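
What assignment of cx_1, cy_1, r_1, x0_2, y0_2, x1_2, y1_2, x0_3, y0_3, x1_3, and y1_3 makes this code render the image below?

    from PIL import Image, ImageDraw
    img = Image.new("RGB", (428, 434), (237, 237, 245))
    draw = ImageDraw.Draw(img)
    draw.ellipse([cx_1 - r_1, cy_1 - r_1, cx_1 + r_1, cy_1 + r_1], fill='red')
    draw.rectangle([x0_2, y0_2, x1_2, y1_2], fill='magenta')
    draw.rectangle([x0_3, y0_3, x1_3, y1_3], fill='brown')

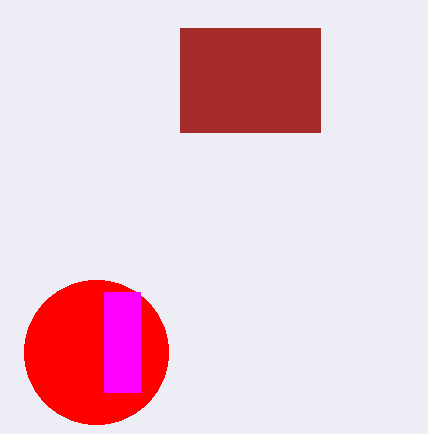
cx_1 = 96, cy_1 = 352, r_1 = 72, x0_2 = 104, y0_2 = 292, x1_2 = 140, y1_2 = 392, x0_3 = 180, y0_3 = 28, x1_3 = 320, y1_3 = 132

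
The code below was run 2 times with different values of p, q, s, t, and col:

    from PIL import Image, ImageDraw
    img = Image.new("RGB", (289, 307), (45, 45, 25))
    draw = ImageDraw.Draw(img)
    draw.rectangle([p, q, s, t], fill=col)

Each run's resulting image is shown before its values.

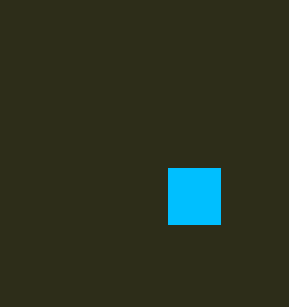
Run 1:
p = 168; q = 168; s = 220; t = 224; col = 'deepskyblue'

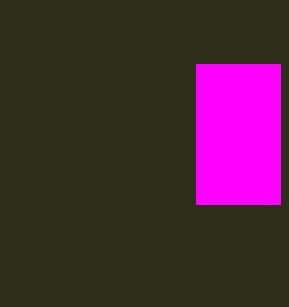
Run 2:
p = 196
q = 64
s = 280
t = 204
col = 'magenta'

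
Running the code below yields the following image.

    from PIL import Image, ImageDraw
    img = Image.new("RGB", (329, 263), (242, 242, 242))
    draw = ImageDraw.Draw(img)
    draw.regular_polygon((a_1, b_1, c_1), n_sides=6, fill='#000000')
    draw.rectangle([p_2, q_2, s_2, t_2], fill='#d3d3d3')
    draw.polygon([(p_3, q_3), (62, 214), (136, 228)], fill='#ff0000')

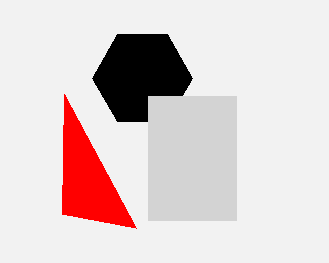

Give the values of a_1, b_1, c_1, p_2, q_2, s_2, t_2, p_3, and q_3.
a_1 = 142; b_1 = 78; c_1 = 50; p_2 = 148; q_2 = 96; s_2 = 236; t_2 = 220; p_3 = 64; q_3 = 94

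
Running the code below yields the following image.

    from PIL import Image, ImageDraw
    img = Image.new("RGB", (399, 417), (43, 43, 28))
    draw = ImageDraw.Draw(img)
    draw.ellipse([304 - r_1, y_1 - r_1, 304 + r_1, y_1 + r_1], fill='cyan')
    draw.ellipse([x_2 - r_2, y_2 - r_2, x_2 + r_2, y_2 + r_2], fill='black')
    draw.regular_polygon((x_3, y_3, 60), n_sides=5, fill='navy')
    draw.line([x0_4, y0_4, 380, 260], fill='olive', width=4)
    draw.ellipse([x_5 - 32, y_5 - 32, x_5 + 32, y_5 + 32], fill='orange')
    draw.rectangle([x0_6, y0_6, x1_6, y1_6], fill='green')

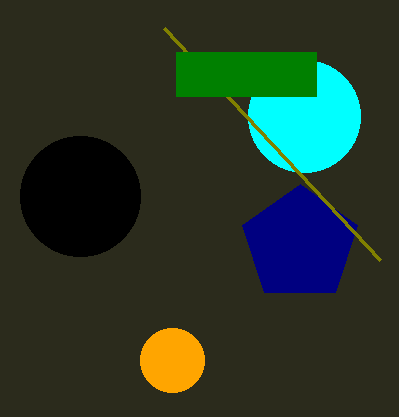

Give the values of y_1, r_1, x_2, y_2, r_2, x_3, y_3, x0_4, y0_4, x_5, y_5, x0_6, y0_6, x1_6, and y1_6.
y_1 = 116; r_1 = 56; x_2 = 80; y_2 = 196; r_2 = 60; x_3 = 300; y_3 = 244; x0_4 = 164; y0_4 = 28; x_5 = 172; y_5 = 360; x0_6 = 176; y0_6 = 52; x1_6 = 316; y1_6 = 96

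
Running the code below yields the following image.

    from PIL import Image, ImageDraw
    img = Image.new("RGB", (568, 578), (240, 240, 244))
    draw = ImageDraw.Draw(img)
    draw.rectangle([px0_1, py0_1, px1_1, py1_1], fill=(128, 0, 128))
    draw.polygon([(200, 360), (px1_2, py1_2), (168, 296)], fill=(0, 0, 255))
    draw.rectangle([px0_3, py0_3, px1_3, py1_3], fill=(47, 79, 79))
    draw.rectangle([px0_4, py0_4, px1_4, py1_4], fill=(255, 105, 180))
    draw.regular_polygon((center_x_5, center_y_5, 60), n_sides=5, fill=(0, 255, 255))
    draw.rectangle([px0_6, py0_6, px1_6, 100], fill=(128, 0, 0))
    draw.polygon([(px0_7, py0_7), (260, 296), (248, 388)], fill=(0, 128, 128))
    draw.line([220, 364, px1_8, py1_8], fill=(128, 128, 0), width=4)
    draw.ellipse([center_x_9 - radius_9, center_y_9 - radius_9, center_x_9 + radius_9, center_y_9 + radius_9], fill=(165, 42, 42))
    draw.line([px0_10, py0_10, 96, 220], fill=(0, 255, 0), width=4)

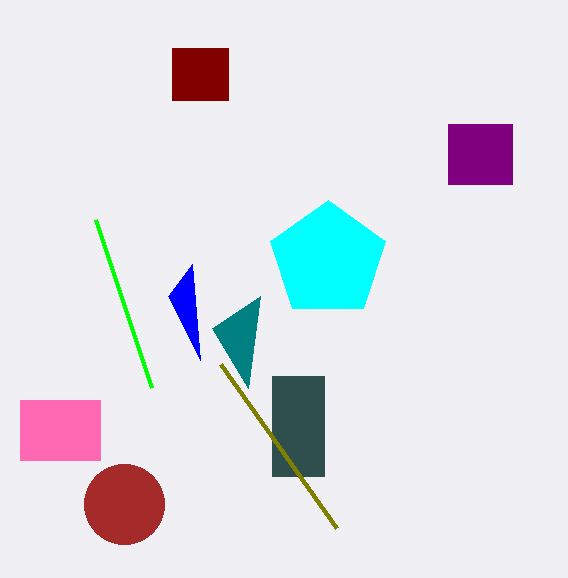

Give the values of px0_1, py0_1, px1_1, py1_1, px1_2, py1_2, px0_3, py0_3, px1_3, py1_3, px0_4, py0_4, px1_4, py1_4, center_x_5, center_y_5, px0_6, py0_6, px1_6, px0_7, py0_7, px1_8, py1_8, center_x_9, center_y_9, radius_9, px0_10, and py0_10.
px0_1 = 448
py0_1 = 124
px1_1 = 512
py1_1 = 184
px1_2 = 192
py1_2 = 264
px0_3 = 272
py0_3 = 376
px1_3 = 324
py1_3 = 476
px0_4 = 20
py0_4 = 400
px1_4 = 100
py1_4 = 460
center_x_5 = 328
center_y_5 = 260
px0_6 = 172
py0_6 = 48
px1_6 = 228
px0_7 = 212
py0_7 = 328
px1_8 = 336
py1_8 = 528
center_x_9 = 124
center_y_9 = 504
radius_9 = 40
px0_10 = 152
py0_10 = 388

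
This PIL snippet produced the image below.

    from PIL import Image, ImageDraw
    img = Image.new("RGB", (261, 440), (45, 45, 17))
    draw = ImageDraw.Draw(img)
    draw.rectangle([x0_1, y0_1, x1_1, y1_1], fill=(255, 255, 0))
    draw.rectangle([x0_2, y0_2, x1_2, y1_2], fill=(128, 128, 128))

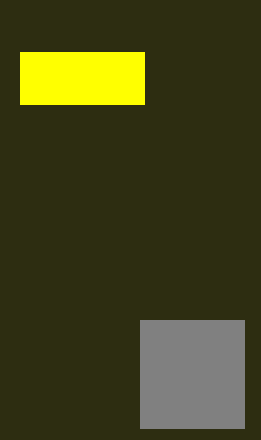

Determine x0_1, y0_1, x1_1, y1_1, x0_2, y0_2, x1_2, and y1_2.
x0_1 = 20
y0_1 = 52
x1_1 = 144
y1_1 = 104
x0_2 = 140
y0_2 = 320
x1_2 = 244
y1_2 = 428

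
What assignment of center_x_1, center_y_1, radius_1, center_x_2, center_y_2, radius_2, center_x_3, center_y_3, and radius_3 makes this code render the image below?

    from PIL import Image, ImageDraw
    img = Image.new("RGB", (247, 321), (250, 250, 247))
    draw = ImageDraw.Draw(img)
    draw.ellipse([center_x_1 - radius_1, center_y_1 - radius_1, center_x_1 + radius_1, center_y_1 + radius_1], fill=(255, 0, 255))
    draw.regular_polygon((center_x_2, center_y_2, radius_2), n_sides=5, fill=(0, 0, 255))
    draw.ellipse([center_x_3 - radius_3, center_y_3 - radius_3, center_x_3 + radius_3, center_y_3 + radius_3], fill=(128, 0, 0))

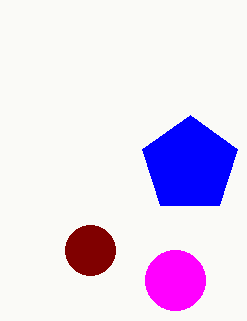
center_x_1 = 175; center_y_1 = 280; radius_1 = 30; center_x_2 = 190; center_y_2 = 165; radius_2 = 50; center_x_3 = 90; center_y_3 = 250; radius_3 = 25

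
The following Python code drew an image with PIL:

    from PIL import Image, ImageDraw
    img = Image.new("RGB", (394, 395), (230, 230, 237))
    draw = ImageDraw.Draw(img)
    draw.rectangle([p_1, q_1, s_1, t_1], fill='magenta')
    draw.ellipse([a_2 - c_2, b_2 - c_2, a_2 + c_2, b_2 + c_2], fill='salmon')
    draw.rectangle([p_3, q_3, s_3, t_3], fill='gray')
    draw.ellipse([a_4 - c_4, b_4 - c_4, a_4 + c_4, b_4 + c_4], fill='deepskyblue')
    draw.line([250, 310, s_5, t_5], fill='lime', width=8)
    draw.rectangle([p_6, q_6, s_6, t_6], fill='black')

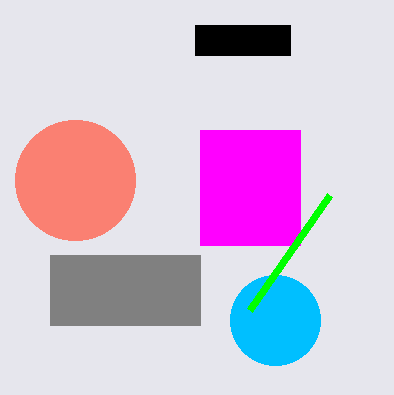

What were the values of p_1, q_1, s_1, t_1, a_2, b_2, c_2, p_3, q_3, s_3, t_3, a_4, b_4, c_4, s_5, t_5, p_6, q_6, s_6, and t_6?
p_1 = 200, q_1 = 130, s_1 = 300, t_1 = 245, a_2 = 75, b_2 = 180, c_2 = 60, p_3 = 50, q_3 = 255, s_3 = 200, t_3 = 325, a_4 = 275, b_4 = 320, c_4 = 45, s_5 = 330, t_5 = 195, p_6 = 195, q_6 = 25, s_6 = 290, t_6 = 55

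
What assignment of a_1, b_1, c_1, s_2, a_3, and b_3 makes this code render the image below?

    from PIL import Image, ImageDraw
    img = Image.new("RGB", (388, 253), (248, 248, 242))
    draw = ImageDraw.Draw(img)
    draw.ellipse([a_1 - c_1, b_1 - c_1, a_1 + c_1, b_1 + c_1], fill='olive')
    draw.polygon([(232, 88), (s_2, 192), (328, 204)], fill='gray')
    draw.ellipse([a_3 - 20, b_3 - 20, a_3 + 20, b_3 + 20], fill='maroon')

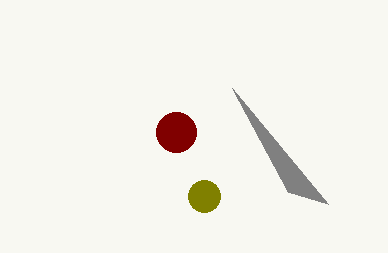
a_1 = 204; b_1 = 196; c_1 = 16; s_2 = 288; a_3 = 176; b_3 = 132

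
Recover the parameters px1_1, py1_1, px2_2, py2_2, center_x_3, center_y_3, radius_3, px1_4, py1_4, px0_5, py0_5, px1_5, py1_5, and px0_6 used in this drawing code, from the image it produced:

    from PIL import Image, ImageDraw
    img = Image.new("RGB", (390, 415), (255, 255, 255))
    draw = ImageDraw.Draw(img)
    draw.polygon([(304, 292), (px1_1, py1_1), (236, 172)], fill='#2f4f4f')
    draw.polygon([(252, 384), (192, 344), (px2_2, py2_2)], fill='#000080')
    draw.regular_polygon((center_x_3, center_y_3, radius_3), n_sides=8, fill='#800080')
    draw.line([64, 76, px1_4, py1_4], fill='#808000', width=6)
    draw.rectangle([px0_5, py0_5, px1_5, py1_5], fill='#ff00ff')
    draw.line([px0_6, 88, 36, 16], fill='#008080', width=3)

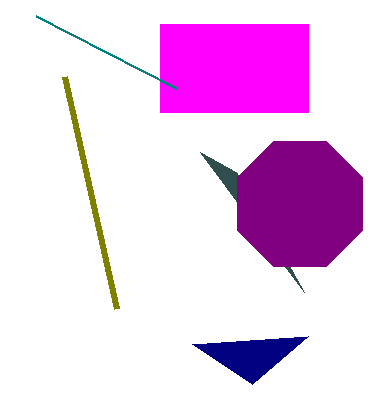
px1_1 = 200, py1_1 = 152, px2_2 = 308, py2_2 = 336, center_x_3 = 300, center_y_3 = 204, radius_3 = 68, px1_4 = 116, py1_4 = 308, px0_5 = 160, py0_5 = 24, px1_5 = 308, py1_5 = 112, px0_6 = 176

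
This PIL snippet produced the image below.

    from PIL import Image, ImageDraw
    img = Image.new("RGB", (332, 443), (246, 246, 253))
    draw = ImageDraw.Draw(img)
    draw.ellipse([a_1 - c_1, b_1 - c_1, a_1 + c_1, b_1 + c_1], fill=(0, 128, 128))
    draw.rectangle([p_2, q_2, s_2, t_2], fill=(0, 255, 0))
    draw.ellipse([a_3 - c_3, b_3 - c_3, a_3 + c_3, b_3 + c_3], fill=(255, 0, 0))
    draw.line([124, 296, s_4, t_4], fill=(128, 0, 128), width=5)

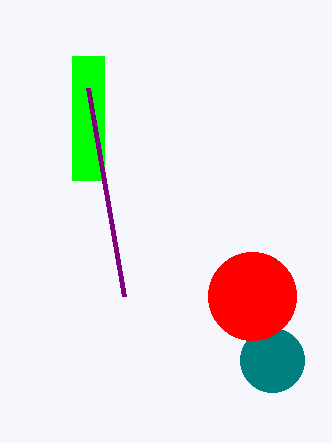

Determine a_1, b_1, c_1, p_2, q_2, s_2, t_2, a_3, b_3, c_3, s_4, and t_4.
a_1 = 272; b_1 = 360; c_1 = 32; p_2 = 72; q_2 = 56; s_2 = 104; t_2 = 180; a_3 = 252; b_3 = 296; c_3 = 44; s_4 = 88; t_4 = 88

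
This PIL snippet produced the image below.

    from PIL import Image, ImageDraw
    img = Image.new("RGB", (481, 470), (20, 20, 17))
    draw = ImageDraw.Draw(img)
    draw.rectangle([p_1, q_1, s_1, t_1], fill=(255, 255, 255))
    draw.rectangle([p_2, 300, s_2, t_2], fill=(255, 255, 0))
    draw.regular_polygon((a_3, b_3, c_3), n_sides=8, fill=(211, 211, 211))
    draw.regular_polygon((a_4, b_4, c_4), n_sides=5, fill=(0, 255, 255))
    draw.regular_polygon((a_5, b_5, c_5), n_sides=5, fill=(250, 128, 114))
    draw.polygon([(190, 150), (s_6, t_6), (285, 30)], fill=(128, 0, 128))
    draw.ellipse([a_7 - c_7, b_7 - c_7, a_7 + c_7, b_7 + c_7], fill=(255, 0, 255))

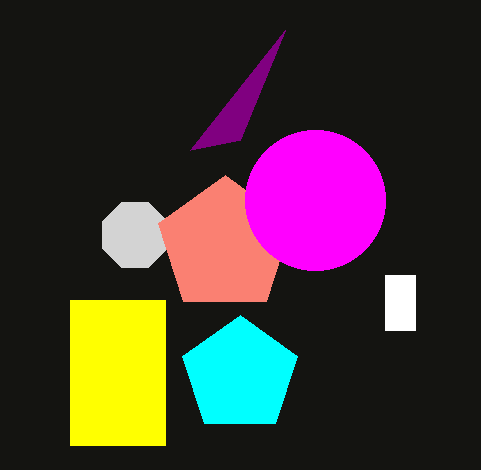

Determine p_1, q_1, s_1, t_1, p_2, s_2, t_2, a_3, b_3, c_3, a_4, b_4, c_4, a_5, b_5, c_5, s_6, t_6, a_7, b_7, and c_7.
p_1 = 385; q_1 = 275; s_1 = 415; t_1 = 330; p_2 = 70; s_2 = 165; t_2 = 445; a_3 = 135; b_3 = 235; c_3 = 35; a_4 = 240; b_4 = 375; c_4 = 60; a_5 = 225; b_5 = 245; c_5 = 70; s_6 = 240; t_6 = 140; a_7 = 315; b_7 = 200; c_7 = 70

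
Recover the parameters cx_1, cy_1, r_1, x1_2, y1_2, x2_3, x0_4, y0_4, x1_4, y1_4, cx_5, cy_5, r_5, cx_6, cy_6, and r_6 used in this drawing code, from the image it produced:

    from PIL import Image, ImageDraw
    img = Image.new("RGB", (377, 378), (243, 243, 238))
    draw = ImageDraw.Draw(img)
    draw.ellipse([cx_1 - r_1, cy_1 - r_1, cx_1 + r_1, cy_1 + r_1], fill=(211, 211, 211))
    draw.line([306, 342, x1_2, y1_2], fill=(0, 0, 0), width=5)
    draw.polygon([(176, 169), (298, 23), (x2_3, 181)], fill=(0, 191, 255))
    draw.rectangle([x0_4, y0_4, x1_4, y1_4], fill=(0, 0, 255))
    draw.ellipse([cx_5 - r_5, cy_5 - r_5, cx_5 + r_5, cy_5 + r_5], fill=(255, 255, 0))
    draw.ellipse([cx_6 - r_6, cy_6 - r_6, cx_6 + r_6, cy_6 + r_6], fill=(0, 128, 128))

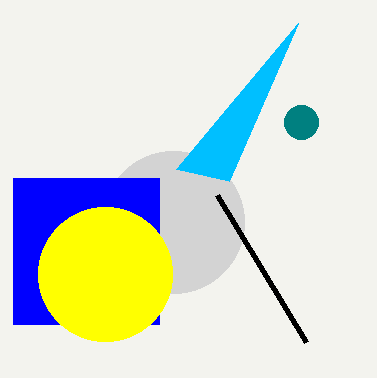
cx_1 = 173
cy_1 = 222
r_1 = 71
x1_2 = 217
y1_2 = 195
x2_3 = 229
x0_4 = 13
y0_4 = 178
x1_4 = 159
y1_4 = 324
cx_5 = 105
cy_5 = 274
r_5 = 67
cx_6 = 301
cy_6 = 122
r_6 = 17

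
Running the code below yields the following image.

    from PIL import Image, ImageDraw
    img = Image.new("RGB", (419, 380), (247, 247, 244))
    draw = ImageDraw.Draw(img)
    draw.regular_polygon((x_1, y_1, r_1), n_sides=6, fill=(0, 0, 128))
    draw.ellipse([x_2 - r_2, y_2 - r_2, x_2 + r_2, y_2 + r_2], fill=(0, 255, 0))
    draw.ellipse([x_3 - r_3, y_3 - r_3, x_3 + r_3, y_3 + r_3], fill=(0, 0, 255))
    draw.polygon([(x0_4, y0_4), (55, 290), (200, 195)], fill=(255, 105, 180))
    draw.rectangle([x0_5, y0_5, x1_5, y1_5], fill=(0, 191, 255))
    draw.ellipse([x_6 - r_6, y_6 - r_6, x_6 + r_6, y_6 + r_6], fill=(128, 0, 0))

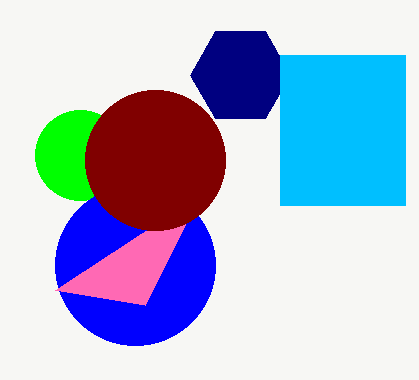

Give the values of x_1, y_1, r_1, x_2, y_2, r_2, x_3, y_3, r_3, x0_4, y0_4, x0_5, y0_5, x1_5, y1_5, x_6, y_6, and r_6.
x_1 = 240; y_1 = 75; r_1 = 50; x_2 = 80; y_2 = 155; r_2 = 45; x_3 = 135; y_3 = 265; r_3 = 80; x0_4 = 145; y0_4 = 305; x0_5 = 280; y0_5 = 55; x1_5 = 405; y1_5 = 205; x_6 = 155; y_6 = 160; r_6 = 70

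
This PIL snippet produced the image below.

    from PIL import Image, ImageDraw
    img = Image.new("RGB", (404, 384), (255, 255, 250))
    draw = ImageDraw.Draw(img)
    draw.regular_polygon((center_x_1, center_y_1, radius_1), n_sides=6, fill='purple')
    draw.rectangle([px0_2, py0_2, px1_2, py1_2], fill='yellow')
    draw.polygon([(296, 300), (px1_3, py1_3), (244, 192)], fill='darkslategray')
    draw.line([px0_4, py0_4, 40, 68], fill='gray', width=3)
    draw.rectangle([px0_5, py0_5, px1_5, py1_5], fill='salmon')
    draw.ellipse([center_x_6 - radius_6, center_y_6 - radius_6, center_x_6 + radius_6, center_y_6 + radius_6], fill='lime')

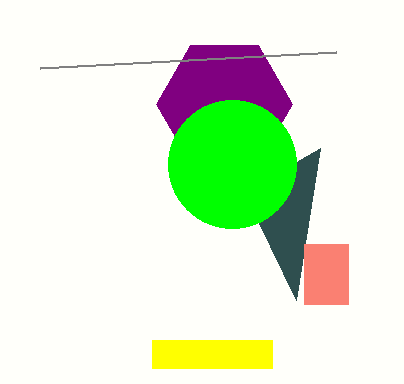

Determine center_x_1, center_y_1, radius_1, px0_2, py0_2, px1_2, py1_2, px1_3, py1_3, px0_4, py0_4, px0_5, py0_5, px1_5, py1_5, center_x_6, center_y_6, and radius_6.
center_x_1 = 224; center_y_1 = 104; radius_1 = 68; px0_2 = 152; py0_2 = 340; px1_2 = 272; py1_2 = 368; px1_3 = 320; py1_3 = 148; px0_4 = 336; py0_4 = 52; px0_5 = 304; py0_5 = 244; px1_5 = 348; py1_5 = 304; center_x_6 = 232; center_y_6 = 164; radius_6 = 64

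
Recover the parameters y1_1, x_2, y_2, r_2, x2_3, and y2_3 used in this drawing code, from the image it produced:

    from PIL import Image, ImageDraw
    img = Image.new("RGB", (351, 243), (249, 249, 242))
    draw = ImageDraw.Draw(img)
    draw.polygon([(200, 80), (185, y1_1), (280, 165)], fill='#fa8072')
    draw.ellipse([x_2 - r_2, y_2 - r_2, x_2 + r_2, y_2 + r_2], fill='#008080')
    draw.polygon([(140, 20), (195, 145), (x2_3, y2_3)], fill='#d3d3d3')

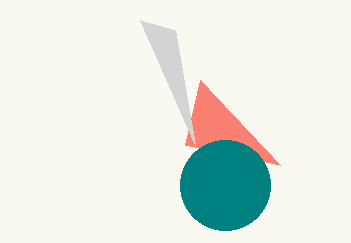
y1_1 = 145, x_2 = 225, y_2 = 185, r_2 = 45, x2_3 = 175, y2_3 = 30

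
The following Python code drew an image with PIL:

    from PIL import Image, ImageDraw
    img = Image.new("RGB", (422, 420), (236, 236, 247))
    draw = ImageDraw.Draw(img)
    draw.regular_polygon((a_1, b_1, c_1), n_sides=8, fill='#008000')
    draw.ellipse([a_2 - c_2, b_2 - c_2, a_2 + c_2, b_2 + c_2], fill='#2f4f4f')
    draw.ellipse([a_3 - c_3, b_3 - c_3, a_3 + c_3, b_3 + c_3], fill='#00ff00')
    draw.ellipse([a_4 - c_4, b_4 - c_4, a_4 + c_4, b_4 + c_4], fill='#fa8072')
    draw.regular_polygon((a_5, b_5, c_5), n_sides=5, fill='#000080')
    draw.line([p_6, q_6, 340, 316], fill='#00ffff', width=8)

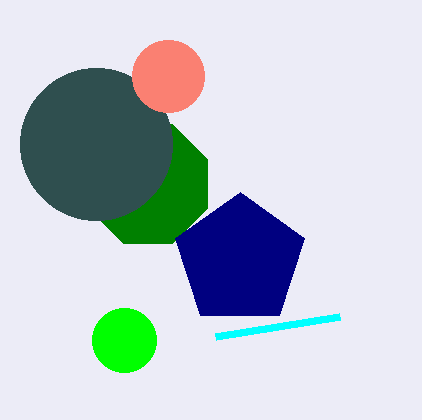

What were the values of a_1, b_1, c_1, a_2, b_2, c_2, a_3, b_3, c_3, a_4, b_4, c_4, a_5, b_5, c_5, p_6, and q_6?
a_1 = 148; b_1 = 184; c_1 = 64; a_2 = 96; b_2 = 144; c_2 = 76; a_3 = 124; b_3 = 340; c_3 = 32; a_4 = 168; b_4 = 76; c_4 = 36; a_5 = 240; b_5 = 260; c_5 = 68; p_6 = 216; q_6 = 336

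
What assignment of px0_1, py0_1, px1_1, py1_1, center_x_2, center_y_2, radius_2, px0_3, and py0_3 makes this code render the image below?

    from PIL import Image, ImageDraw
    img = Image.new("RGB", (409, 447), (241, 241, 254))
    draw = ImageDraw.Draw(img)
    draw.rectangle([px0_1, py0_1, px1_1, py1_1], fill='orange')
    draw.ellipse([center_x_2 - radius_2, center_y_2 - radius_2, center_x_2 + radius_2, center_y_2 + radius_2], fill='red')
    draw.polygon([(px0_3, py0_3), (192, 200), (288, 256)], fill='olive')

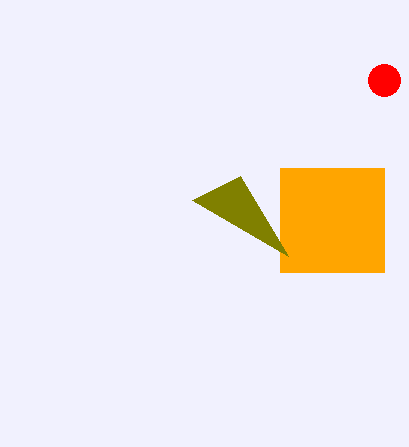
px0_1 = 280; py0_1 = 168; px1_1 = 384; py1_1 = 272; center_x_2 = 384; center_y_2 = 80; radius_2 = 16; px0_3 = 240; py0_3 = 176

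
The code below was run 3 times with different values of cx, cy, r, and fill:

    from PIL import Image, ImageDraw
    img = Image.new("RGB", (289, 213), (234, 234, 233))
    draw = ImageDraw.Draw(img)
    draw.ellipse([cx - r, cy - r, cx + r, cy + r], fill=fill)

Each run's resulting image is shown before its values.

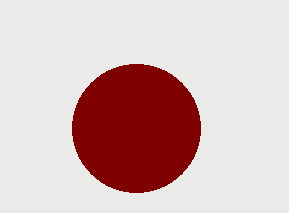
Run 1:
cx = 136
cy = 128
r = 64
fill = 'maroon'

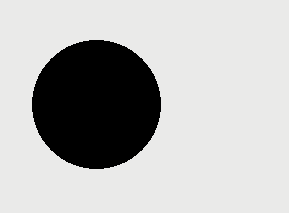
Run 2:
cx = 96; cy = 104; r = 64; fill = 'black'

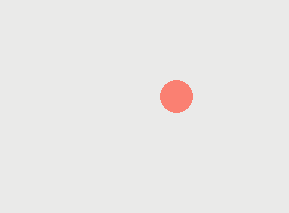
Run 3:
cx = 176, cy = 96, r = 16, fill = 'salmon'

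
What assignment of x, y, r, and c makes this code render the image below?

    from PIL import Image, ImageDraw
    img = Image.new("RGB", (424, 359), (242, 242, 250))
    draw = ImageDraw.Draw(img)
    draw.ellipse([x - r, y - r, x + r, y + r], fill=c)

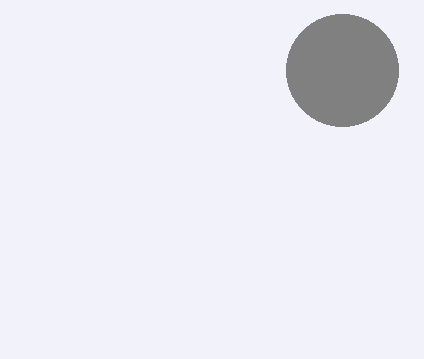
x = 342, y = 70, r = 56, c = 'gray'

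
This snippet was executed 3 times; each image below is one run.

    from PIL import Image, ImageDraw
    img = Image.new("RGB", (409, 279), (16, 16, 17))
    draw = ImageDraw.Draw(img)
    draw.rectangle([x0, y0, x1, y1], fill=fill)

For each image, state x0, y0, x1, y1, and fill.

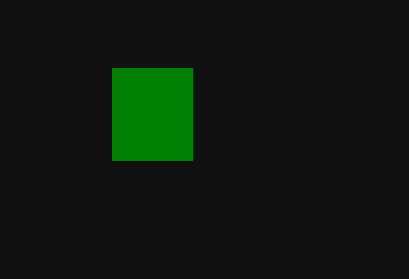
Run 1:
x0 = 112, y0 = 68, x1 = 192, y1 = 160, fill = 'green'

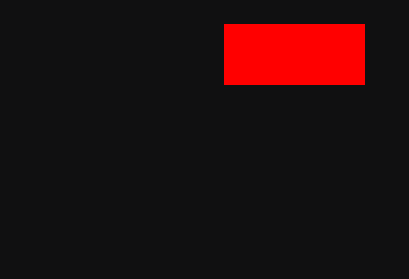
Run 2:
x0 = 224
y0 = 24
x1 = 364
y1 = 84
fill = 'red'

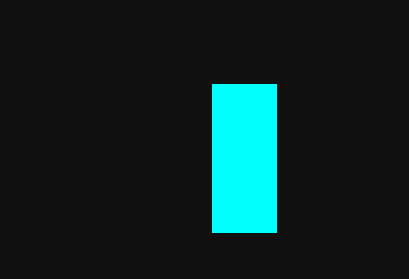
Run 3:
x0 = 212
y0 = 84
x1 = 276
y1 = 232
fill = 'cyan'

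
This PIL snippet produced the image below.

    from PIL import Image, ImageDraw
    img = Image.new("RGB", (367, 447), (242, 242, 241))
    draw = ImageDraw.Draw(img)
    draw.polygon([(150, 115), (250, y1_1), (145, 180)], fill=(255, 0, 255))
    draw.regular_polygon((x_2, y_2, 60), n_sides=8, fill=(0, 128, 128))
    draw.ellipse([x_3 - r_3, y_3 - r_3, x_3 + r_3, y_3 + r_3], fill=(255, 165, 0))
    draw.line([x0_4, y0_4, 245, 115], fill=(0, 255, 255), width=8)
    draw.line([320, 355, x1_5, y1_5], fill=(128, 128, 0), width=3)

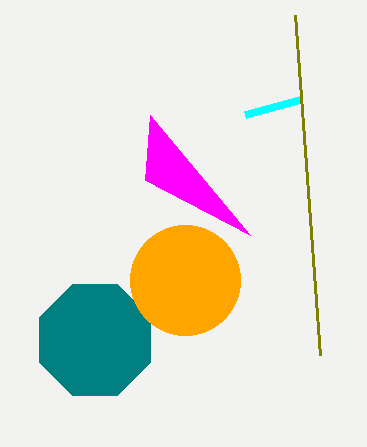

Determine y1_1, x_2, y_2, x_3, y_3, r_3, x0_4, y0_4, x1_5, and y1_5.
y1_1 = 235
x_2 = 95
y_2 = 340
x_3 = 185
y_3 = 280
r_3 = 55
x0_4 = 300
y0_4 = 100
x1_5 = 295
y1_5 = 15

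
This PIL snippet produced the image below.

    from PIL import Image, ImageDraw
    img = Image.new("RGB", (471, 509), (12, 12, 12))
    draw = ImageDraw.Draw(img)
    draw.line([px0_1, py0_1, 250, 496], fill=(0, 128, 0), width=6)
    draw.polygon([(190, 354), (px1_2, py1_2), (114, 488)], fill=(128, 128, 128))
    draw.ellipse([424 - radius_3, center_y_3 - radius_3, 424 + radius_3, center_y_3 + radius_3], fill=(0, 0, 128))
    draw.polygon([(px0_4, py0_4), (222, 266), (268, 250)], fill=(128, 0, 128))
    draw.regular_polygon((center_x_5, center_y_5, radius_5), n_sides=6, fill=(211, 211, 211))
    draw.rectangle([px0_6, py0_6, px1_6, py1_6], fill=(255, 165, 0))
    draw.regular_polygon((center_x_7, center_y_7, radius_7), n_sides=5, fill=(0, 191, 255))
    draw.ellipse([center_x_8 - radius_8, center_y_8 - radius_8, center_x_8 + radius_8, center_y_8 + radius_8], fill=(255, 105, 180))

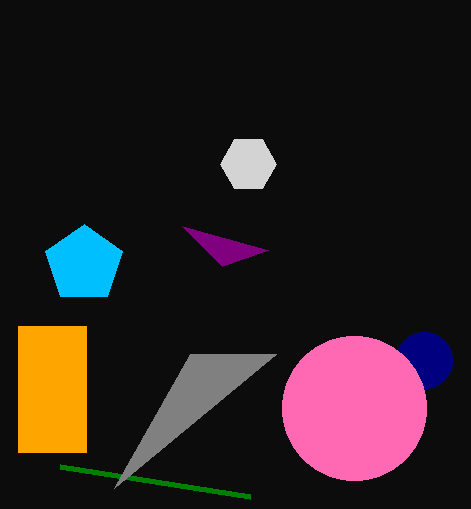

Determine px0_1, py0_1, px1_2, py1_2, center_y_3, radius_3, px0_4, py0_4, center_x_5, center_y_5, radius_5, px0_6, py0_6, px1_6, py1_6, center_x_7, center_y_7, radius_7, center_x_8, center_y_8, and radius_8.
px0_1 = 60, py0_1 = 466, px1_2 = 276, py1_2 = 354, center_y_3 = 360, radius_3 = 28, px0_4 = 182, py0_4 = 226, center_x_5 = 248, center_y_5 = 164, radius_5 = 28, px0_6 = 18, py0_6 = 326, px1_6 = 86, py1_6 = 452, center_x_7 = 84, center_y_7 = 264, radius_7 = 40, center_x_8 = 354, center_y_8 = 408, radius_8 = 72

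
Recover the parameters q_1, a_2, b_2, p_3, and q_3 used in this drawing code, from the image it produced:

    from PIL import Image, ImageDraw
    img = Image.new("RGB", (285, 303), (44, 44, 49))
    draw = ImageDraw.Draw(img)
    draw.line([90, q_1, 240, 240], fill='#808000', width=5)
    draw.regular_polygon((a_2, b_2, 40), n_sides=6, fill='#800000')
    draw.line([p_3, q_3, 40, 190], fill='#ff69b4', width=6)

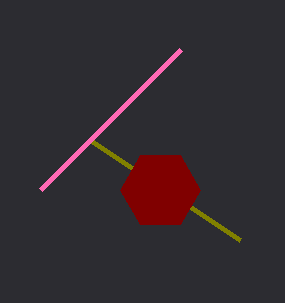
q_1 = 140; a_2 = 160; b_2 = 190; p_3 = 180; q_3 = 50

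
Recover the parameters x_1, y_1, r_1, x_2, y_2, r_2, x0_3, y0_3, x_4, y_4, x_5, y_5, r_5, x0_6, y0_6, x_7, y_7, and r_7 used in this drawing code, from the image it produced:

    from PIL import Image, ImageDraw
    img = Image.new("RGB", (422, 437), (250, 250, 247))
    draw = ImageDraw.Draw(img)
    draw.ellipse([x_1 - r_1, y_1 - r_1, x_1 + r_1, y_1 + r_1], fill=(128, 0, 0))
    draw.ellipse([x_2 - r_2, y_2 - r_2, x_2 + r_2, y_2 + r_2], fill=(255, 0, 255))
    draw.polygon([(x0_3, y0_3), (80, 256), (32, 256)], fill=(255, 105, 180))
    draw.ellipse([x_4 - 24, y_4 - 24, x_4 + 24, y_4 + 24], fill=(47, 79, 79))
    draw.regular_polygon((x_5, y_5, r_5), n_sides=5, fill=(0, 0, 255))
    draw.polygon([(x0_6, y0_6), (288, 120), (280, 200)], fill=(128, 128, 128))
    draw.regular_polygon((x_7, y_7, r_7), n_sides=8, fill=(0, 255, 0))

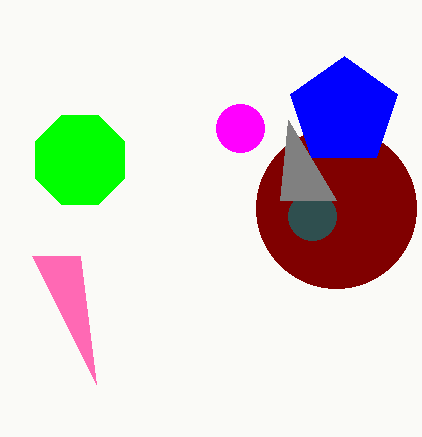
x_1 = 336; y_1 = 208; r_1 = 80; x_2 = 240; y_2 = 128; r_2 = 24; x0_3 = 96; y0_3 = 384; x_4 = 312; y_4 = 216; x_5 = 344; y_5 = 112; r_5 = 56; x0_6 = 336; y0_6 = 200; x_7 = 80; y_7 = 160; r_7 = 48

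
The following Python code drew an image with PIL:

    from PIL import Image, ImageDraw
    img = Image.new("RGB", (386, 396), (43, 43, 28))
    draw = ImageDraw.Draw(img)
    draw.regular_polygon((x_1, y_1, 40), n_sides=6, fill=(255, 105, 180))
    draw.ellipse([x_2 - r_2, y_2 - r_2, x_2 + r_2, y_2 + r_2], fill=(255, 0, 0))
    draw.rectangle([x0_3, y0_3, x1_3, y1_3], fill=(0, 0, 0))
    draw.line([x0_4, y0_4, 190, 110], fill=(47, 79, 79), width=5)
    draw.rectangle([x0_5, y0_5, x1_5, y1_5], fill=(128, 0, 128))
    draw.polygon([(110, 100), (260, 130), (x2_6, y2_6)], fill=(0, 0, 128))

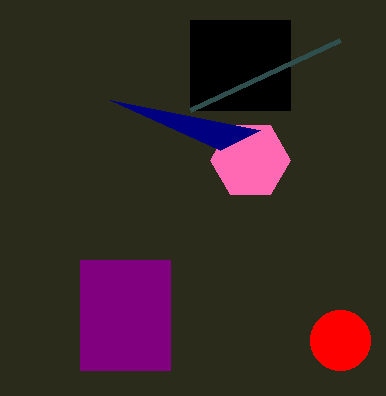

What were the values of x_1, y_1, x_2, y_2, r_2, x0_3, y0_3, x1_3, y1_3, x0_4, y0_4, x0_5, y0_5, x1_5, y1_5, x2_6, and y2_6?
x_1 = 250; y_1 = 160; x_2 = 340; y_2 = 340; r_2 = 30; x0_3 = 190; y0_3 = 20; x1_3 = 290; y1_3 = 110; x0_4 = 340; y0_4 = 40; x0_5 = 80; y0_5 = 260; x1_5 = 170; y1_5 = 370; x2_6 = 220; y2_6 = 150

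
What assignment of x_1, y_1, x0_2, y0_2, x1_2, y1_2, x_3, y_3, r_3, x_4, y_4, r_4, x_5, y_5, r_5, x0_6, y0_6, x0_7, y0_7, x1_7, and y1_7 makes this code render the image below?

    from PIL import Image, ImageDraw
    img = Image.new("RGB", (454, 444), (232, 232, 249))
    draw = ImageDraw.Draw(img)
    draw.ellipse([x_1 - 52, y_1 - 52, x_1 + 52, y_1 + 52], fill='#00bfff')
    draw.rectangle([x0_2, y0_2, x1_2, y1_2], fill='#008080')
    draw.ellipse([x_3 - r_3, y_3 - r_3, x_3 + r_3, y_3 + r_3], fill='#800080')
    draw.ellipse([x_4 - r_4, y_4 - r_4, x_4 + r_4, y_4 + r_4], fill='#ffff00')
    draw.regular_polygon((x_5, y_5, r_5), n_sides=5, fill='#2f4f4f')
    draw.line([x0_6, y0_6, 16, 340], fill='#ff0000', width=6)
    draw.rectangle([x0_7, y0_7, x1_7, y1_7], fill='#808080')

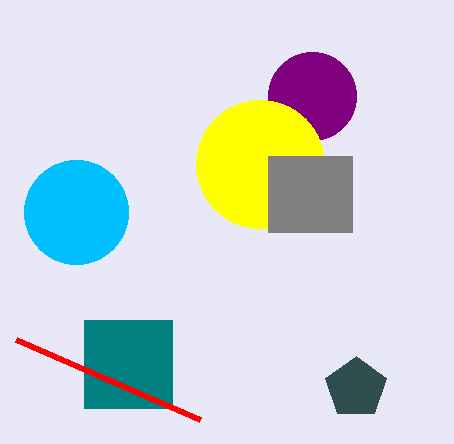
x_1 = 76
y_1 = 212
x0_2 = 84
y0_2 = 320
x1_2 = 172
y1_2 = 408
x_3 = 312
y_3 = 96
r_3 = 44
x_4 = 260
y_4 = 164
r_4 = 64
x_5 = 356
y_5 = 388
r_5 = 32
x0_6 = 200
y0_6 = 420
x0_7 = 268
y0_7 = 156
x1_7 = 352
y1_7 = 232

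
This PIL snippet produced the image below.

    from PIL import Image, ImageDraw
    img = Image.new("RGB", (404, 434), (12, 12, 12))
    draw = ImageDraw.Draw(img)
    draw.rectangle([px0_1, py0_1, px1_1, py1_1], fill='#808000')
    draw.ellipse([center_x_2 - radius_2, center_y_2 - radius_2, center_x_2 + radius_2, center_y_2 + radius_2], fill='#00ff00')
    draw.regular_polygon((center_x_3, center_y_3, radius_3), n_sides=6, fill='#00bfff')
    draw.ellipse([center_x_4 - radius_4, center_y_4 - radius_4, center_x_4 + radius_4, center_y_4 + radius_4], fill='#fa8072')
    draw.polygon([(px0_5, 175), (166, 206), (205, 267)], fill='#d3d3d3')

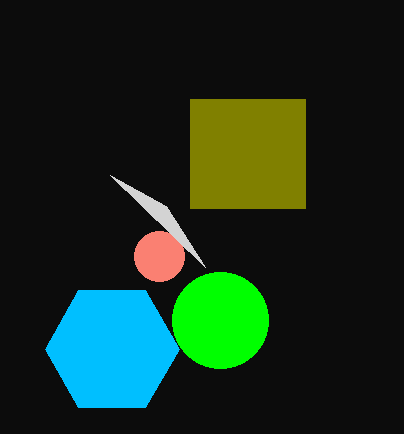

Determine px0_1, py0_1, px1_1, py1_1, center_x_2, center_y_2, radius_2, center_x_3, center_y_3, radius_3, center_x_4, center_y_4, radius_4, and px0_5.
px0_1 = 190, py0_1 = 99, px1_1 = 305, py1_1 = 208, center_x_2 = 220, center_y_2 = 320, radius_2 = 48, center_x_3 = 112, center_y_3 = 349, radius_3 = 67, center_x_4 = 159, center_y_4 = 256, radius_4 = 25, px0_5 = 110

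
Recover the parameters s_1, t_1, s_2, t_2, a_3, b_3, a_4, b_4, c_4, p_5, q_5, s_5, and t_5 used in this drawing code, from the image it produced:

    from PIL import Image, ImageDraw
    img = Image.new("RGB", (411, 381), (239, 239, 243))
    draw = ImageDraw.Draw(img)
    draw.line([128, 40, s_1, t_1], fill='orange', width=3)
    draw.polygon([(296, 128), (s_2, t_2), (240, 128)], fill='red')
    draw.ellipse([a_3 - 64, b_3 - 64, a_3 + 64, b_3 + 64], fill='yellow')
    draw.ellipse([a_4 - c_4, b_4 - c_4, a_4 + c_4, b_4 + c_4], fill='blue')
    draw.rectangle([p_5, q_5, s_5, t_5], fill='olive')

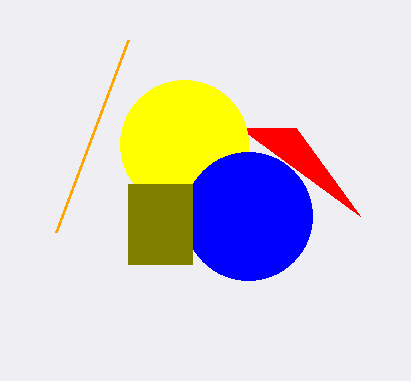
s_1 = 56, t_1 = 232, s_2 = 360, t_2 = 216, a_3 = 184, b_3 = 144, a_4 = 248, b_4 = 216, c_4 = 64, p_5 = 128, q_5 = 184, s_5 = 192, t_5 = 264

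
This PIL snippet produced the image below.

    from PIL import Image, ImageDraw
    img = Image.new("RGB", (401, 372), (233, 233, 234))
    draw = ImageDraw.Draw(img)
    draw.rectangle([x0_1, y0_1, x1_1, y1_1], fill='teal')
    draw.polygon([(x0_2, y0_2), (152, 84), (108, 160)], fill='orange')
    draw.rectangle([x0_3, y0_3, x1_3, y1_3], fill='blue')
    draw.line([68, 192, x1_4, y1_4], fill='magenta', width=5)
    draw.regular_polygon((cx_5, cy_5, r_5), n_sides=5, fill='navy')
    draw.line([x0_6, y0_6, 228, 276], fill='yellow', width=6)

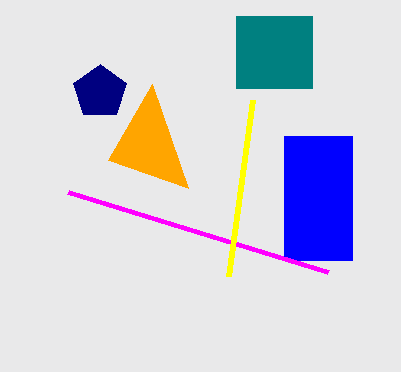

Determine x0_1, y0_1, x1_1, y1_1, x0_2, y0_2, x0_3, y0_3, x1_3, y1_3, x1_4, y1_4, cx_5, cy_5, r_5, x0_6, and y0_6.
x0_1 = 236
y0_1 = 16
x1_1 = 312
y1_1 = 88
x0_2 = 188
y0_2 = 188
x0_3 = 284
y0_3 = 136
x1_3 = 352
y1_3 = 260
x1_4 = 328
y1_4 = 272
cx_5 = 100
cy_5 = 92
r_5 = 28
x0_6 = 252
y0_6 = 100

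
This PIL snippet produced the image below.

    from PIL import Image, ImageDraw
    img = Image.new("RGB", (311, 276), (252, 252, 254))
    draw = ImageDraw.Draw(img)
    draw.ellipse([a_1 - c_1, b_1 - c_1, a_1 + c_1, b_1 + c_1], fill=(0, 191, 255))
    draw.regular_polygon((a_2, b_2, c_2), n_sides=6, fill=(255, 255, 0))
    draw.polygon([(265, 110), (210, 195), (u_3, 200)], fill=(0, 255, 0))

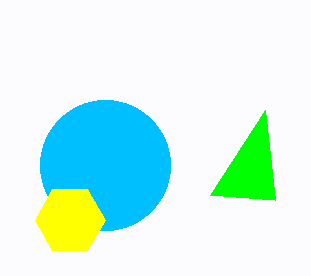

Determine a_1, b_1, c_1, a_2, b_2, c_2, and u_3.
a_1 = 105; b_1 = 165; c_1 = 65; a_2 = 70; b_2 = 220; c_2 = 35; u_3 = 275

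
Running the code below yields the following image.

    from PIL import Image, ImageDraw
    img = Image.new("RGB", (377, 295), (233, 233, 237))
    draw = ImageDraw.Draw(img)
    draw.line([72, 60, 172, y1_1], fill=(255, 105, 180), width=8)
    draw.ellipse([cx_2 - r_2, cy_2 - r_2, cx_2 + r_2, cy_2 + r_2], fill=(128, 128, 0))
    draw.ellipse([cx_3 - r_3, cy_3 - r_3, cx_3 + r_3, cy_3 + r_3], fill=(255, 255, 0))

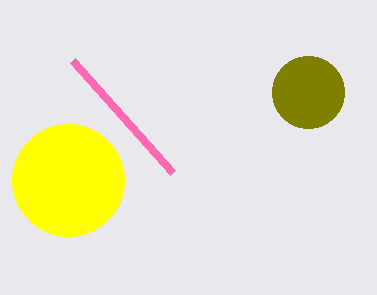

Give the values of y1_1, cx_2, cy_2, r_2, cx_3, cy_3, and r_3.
y1_1 = 172; cx_2 = 308; cy_2 = 92; r_2 = 36; cx_3 = 68; cy_3 = 180; r_3 = 56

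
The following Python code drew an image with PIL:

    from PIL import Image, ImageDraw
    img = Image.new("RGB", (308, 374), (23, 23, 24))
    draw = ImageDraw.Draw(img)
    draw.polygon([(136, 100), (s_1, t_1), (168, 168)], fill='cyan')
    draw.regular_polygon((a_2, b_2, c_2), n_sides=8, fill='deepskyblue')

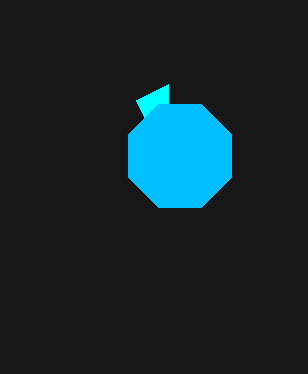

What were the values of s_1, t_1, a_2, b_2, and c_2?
s_1 = 168; t_1 = 84; a_2 = 180; b_2 = 156; c_2 = 56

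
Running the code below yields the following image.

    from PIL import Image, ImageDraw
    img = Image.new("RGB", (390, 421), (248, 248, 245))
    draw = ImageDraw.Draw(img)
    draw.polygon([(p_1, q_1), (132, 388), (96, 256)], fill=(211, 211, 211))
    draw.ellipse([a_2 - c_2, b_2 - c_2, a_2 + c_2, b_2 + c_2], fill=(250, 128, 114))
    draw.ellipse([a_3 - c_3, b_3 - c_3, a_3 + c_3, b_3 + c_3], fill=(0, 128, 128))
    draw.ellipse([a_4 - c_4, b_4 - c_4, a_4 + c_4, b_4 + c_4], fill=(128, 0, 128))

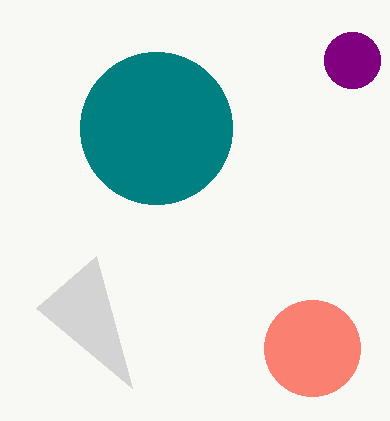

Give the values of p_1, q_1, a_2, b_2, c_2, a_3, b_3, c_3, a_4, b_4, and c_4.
p_1 = 36, q_1 = 308, a_2 = 312, b_2 = 348, c_2 = 48, a_3 = 156, b_3 = 128, c_3 = 76, a_4 = 352, b_4 = 60, c_4 = 28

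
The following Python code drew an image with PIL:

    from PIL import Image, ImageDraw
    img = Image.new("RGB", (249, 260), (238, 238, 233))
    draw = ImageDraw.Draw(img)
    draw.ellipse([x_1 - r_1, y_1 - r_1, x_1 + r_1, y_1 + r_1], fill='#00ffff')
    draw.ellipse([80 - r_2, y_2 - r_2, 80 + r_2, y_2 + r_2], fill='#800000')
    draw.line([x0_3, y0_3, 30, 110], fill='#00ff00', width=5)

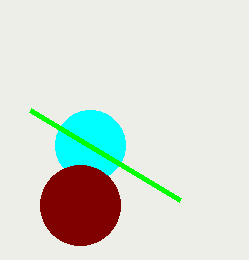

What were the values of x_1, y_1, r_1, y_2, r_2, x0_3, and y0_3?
x_1 = 90; y_1 = 145; r_1 = 35; y_2 = 205; r_2 = 40; x0_3 = 180; y0_3 = 200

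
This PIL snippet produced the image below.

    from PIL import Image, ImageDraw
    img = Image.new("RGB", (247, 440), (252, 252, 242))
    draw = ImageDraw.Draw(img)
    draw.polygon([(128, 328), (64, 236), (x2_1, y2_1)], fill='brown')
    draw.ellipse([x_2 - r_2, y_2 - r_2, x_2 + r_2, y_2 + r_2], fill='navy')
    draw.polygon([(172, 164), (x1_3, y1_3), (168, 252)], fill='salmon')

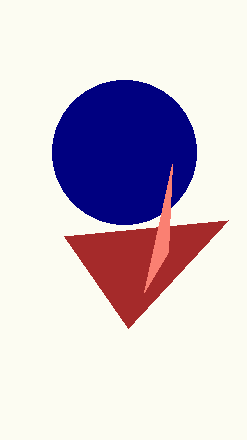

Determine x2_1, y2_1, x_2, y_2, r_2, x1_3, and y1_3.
x2_1 = 228, y2_1 = 220, x_2 = 124, y_2 = 152, r_2 = 72, x1_3 = 144, y1_3 = 292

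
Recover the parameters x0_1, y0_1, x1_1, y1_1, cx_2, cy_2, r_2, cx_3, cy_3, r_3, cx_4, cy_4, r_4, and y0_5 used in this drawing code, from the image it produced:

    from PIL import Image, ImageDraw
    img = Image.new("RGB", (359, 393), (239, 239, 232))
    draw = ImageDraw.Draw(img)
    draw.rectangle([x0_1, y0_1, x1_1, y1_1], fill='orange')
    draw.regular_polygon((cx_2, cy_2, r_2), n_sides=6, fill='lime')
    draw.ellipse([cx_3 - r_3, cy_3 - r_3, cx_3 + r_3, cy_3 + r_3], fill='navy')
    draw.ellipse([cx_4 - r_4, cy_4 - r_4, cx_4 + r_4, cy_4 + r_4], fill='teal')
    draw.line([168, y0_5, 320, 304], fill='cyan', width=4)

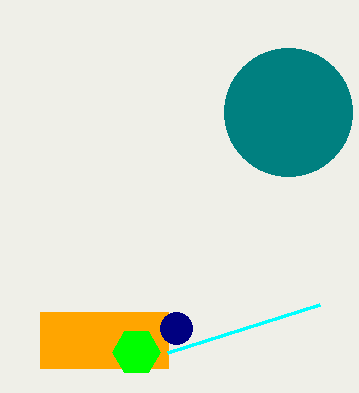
x0_1 = 40, y0_1 = 312, x1_1 = 168, y1_1 = 368, cx_2 = 136, cy_2 = 352, r_2 = 24, cx_3 = 176, cy_3 = 328, r_3 = 16, cx_4 = 288, cy_4 = 112, r_4 = 64, y0_5 = 352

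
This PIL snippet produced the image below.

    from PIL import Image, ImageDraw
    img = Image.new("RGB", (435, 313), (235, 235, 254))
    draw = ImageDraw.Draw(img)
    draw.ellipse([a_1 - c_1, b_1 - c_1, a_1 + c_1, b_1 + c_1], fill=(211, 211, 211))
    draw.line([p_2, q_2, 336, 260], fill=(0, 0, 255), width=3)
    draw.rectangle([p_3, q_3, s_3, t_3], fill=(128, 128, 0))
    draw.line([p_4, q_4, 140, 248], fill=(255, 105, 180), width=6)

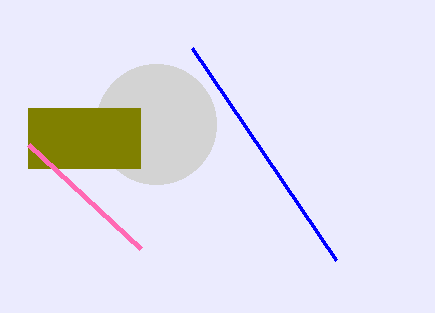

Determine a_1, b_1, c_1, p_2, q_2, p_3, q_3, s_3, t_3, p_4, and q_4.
a_1 = 156; b_1 = 124; c_1 = 60; p_2 = 192; q_2 = 48; p_3 = 28; q_3 = 108; s_3 = 140; t_3 = 168; p_4 = 28; q_4 = 144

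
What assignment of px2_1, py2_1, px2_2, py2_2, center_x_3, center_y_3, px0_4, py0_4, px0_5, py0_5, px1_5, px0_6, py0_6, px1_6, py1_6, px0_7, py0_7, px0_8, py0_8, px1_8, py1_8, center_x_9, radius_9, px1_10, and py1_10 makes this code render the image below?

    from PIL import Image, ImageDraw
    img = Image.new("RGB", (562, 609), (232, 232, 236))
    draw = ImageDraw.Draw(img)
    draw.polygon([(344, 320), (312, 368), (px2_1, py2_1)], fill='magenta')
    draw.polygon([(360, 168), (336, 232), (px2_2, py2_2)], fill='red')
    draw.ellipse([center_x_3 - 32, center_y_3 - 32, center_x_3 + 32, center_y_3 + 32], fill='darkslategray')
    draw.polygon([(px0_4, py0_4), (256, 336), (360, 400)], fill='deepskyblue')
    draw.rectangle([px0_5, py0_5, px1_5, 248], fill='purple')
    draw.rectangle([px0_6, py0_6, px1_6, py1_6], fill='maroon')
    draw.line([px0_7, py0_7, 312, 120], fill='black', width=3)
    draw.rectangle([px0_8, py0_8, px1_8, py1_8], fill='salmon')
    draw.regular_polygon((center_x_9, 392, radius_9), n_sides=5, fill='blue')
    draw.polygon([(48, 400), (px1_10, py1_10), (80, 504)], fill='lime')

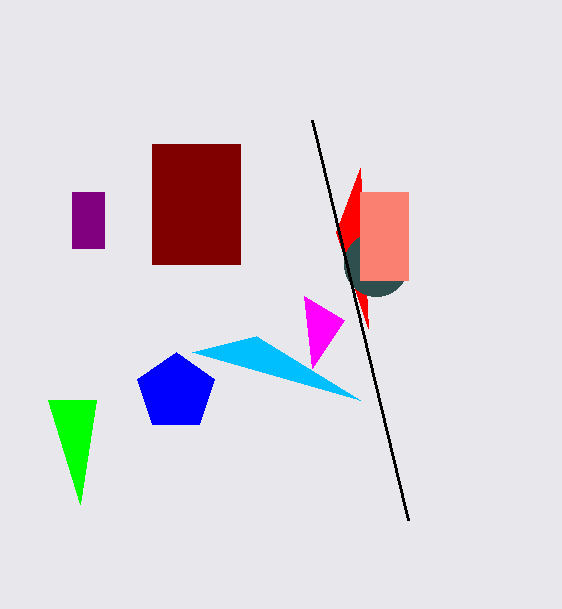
px2_1 = 304; py2_1 = 296; px2_2 = 368; py2_2 = 328; center_x_3 = 376; center_y_3 = 264; px0_4 = 192; py0_4 = 352; px0_5 = 72; py0_5 = 192; px1_5 = 104; px0_6 = 152; py0_6 = 144; px1_6 = 240; py1_6 = 264; px0_7 = 408; py0_7 = 520; px0_8 = 360; py0_8 = 192; px1_8 = 408; py1_8 = 280; center_x_9 = 176; radius_9 = 40; px1_10 = 96; py1_10 = 400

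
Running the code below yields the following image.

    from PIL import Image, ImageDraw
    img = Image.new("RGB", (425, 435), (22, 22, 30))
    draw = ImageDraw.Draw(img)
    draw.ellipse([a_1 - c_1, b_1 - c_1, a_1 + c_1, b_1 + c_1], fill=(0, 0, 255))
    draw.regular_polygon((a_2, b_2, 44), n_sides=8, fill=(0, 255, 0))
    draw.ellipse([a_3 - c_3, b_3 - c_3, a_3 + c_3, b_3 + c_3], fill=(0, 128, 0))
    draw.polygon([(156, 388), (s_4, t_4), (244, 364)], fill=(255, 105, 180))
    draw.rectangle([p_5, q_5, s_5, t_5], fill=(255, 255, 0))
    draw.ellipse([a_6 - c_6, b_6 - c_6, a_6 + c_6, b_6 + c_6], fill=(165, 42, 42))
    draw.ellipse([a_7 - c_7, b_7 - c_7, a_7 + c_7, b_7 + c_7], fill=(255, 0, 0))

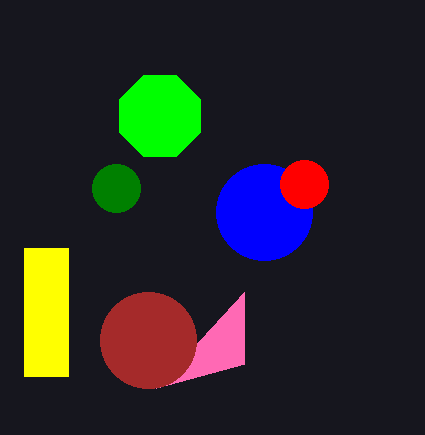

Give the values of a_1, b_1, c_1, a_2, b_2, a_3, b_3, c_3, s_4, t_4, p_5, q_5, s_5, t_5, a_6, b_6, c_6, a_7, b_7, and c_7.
a_1 = 264; b_1 = 212; c_1 = 48; a_2 = 160; b_2 = 116; a_3 = 116; b_3 = 188; c_3 = 24; s_4 = 244; t_4 = 292; p_5 = 24; q_5 = 248; s_5 = 68; t_5 = 376; a_6 = 148; b_6 = 340; c_6 = 48; a_7 = 304; b_7 = 184; c_7 = 24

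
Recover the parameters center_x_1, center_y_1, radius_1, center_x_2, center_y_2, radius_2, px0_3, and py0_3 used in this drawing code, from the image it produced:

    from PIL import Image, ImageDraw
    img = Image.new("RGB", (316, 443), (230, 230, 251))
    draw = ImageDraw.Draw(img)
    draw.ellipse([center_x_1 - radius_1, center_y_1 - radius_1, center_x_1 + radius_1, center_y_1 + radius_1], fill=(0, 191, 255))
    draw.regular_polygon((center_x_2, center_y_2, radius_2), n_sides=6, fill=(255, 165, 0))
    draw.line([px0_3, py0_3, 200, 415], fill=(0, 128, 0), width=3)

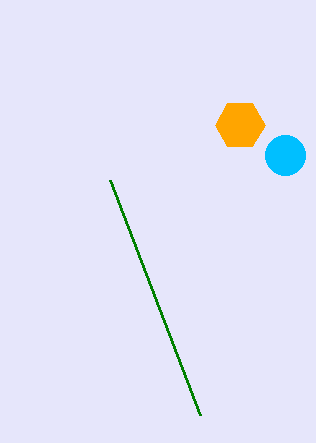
center_x_1 = 285; center_y_1 = 155; radius_1 = 20; center_x_2 = 240; center_y_2 = 125; radius_2 = 25; px0_3 = 110; py0_3 = 180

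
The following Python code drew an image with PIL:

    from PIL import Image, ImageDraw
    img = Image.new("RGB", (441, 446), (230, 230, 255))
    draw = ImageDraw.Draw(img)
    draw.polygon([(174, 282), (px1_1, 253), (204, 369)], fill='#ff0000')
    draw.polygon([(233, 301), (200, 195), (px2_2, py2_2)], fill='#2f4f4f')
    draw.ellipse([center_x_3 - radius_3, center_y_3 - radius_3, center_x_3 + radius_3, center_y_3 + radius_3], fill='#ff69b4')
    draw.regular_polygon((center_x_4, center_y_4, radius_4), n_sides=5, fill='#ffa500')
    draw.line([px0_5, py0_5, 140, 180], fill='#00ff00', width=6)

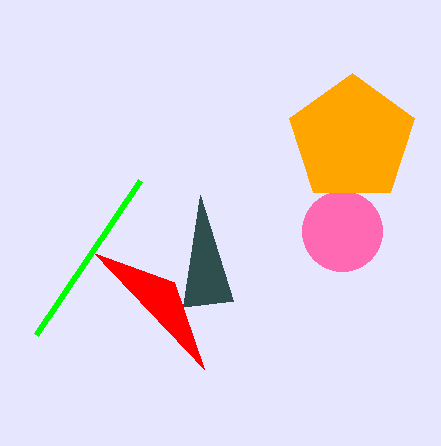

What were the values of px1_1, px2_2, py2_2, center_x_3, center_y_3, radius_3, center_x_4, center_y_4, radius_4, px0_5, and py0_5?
px1_1 = 94, px2_2 = 183, py2_2 = 307, center_x_3 = 342, center_y_3 = 231, radius_3 = 40, center_x_4 = 352, center_y_4 = 139, radius_4 = 66, px0_5 = 36, py0_5 = 334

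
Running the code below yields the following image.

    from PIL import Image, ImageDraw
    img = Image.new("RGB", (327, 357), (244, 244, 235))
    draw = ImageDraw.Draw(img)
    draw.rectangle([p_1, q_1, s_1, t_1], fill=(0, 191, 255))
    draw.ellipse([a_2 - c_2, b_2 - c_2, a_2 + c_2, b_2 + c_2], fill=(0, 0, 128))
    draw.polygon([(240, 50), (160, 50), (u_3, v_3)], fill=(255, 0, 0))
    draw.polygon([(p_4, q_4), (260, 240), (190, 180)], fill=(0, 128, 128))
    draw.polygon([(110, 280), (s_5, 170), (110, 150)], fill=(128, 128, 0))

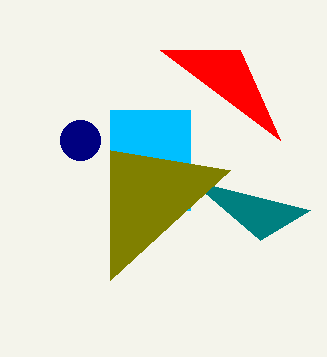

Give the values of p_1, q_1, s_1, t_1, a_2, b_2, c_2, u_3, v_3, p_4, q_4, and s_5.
p_1 = 110, q_1 = 110, s_1 = 190, t_1 = 210, a_2 = 80, b_2 = 140, c_2 = 20, u_3 = 280, v_3 = 140, p_4 = 310, q_4 = 210, s_5 = 230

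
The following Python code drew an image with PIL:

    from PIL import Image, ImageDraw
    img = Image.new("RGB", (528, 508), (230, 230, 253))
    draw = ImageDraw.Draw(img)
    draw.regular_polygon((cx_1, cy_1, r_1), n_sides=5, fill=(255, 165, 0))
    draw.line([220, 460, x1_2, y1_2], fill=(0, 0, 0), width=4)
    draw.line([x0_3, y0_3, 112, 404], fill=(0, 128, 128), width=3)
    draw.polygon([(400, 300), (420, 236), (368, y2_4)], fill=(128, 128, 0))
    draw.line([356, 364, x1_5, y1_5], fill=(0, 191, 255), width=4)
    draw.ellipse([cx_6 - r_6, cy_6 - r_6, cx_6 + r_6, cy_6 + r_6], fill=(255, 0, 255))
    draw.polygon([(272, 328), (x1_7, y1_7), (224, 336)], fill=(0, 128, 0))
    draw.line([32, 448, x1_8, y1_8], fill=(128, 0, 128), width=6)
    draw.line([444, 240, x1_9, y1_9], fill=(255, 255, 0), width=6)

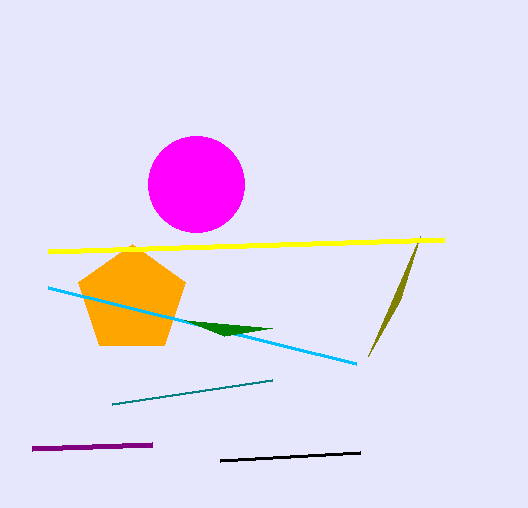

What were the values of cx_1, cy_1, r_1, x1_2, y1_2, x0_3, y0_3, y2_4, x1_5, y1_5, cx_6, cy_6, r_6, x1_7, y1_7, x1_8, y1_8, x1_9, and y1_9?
cx_1 = 132; cy_1 = 300; r_1 = 56; x1_2 = 360; y1_2 = 452; x0_3 = 272; y0_3 = 380; y2_4 = 356; x1_5 = 48; y1_5 = 288; cx_6 = 196; cy_6 = 184; r_6 = 48; x1_7 = 184; y1_7 = 320; x1_8 = 152; y1_8 = 444; x1_9 = 48; y1_9 = 252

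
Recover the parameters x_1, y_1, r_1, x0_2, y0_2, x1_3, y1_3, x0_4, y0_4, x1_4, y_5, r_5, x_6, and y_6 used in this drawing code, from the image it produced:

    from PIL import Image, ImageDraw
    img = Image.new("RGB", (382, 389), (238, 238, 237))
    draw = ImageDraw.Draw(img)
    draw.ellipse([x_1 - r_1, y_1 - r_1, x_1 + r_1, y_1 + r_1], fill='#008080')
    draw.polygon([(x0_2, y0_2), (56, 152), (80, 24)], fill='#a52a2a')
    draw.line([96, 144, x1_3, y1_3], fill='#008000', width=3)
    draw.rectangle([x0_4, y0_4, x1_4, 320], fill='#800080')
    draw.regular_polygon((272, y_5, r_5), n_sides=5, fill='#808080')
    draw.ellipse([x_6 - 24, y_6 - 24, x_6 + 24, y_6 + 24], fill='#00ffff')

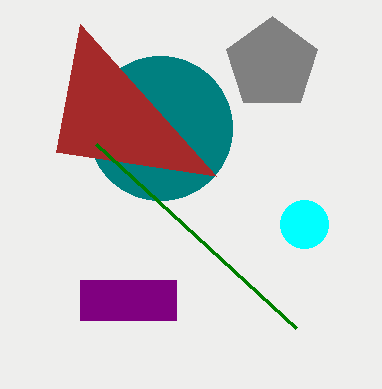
x_1 = 160, y_1 = 128, r_1 = 72, x0_2 = 216, y0_2 = 176, x1_3 = 296, y1_3 = 328, x0_4 = 80, y0_4 = 280, x1_4 = 176, y_5 = 64, r_5 = 48, x_6 = 304, y_6 = 224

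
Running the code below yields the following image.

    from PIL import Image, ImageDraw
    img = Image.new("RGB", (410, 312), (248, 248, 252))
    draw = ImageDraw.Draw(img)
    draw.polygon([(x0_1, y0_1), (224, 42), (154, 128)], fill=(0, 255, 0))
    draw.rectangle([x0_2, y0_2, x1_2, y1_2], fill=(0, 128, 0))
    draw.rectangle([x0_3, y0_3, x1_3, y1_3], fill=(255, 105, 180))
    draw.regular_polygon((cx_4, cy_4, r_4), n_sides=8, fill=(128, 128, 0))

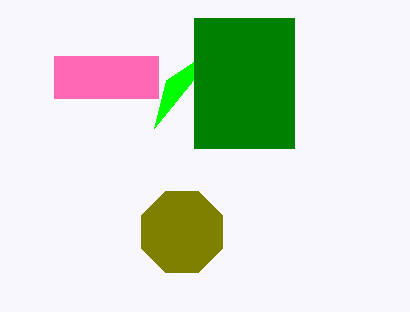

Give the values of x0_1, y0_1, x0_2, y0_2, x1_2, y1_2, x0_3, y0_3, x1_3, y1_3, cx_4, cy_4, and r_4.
x0_1 = 166, y0_1 = 80, x0_2 = 194, y0_2 = 18, x1_2 = 294, y1_2 = 148, x0_3 = 54, y0_3 = 56, x1_3 = 158, y1_3 = 98, cx_4 = 182, cy_4 = 232, r_4 = 44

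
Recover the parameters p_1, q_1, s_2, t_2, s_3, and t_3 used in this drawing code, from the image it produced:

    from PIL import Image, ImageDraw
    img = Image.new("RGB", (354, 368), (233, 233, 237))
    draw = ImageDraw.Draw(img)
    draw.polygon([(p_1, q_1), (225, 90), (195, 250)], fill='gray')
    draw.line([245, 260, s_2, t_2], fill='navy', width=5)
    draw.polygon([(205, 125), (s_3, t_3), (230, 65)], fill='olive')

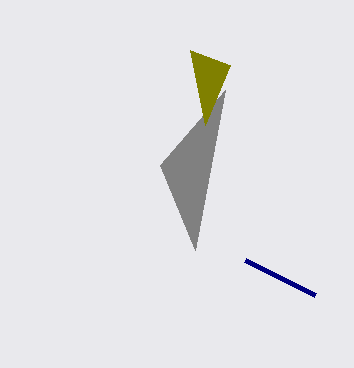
p_1 = 160, q_1 = 165, s_2 = 315, t_2 = 295, s_3 = 190, t_3 = 50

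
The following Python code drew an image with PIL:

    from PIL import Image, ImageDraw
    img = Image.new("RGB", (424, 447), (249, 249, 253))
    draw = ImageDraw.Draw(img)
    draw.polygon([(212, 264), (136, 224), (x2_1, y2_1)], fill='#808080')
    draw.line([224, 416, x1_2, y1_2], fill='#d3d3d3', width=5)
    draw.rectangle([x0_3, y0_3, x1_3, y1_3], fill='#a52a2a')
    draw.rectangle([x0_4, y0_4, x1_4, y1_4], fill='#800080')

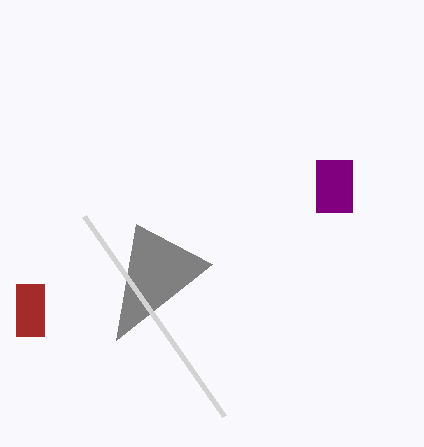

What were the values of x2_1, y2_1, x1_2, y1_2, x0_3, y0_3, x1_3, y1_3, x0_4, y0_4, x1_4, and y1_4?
x2_1 = 116, y2_1 = 340, x1_2 = 84, y1_2 = 216, x0_3 = 16, y0_3 = 284, x1_3 = 44, y1_3 = 336, x0_4 = 316, y0_4 = 160, x1_4 = 352, y1_4 = 212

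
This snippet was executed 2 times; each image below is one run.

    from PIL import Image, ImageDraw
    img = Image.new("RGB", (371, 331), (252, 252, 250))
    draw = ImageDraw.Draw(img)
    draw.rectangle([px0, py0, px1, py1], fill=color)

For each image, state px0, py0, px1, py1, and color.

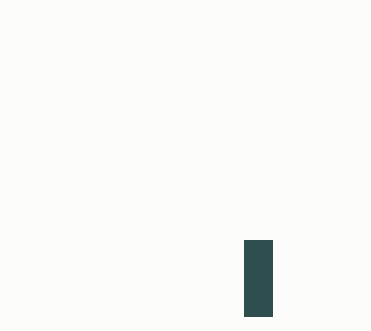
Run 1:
px0 = 244; py0 = 240; px1 = 272; py1 = 316; color = 'darkslategray'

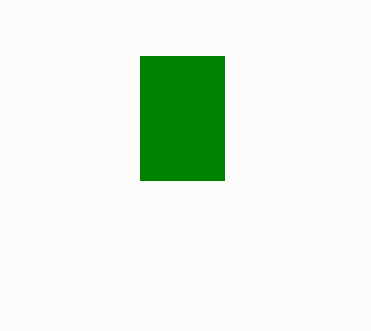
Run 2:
px0 = 140
py0 = 56
px1 = 224
py1 = 180
color = 'green'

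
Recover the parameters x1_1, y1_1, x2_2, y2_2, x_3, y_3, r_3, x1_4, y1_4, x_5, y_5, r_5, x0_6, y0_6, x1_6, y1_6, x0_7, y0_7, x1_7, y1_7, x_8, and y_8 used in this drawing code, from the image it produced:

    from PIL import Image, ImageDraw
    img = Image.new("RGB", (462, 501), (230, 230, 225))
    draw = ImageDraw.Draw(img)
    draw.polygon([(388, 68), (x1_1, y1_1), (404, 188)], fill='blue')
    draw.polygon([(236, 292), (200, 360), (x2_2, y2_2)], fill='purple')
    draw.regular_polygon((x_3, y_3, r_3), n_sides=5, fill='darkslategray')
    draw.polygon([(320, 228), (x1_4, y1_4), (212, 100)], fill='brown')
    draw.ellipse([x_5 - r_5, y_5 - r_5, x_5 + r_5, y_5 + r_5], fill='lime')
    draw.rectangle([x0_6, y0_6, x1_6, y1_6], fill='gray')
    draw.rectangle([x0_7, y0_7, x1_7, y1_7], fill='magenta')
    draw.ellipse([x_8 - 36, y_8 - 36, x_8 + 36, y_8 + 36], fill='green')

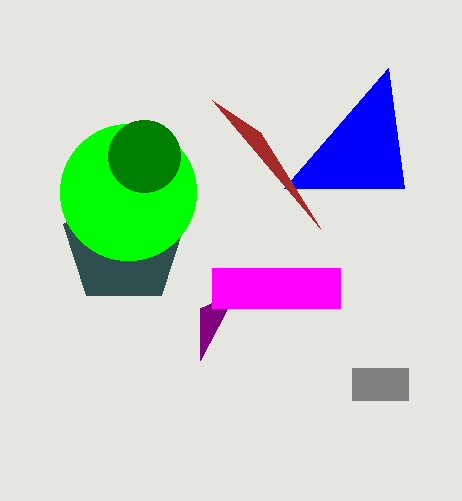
x1_1 = 284; y1_1 = 188; x2_2 = 200; y2_2 = 308; x_3 = 124; y_3 = 244; r_3 = 64; x1_4 = 260; y1_4 = 132; x_5 = 128; y_5 = 192; r_5 = 68; x0_6 = 352; y0_6 = 368; x1_6 = 408; y1_6 = 400; x0_7 = 212; y0_7 = 268; x1_7 = 340; y1_7 = 308; x_8 = 144; y_8 = 156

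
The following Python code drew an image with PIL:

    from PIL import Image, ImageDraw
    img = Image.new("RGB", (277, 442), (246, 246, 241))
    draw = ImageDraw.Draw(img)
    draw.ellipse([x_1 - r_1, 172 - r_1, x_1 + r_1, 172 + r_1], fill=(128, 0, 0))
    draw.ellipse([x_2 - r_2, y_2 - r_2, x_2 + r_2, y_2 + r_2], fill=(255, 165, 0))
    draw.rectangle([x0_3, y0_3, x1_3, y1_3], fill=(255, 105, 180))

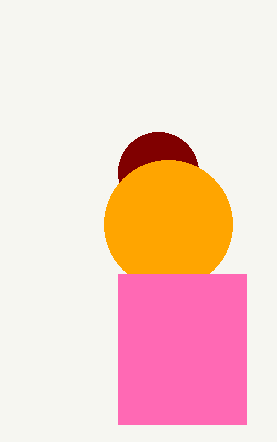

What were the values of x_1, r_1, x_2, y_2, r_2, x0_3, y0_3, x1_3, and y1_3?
x_1 = 158; r_1 = 40; x_2 = 168; y_2 = 224; r_2 = 64; x0_3 = 118; y0_3 = 274; x1_3 = 246; y1_3 = 424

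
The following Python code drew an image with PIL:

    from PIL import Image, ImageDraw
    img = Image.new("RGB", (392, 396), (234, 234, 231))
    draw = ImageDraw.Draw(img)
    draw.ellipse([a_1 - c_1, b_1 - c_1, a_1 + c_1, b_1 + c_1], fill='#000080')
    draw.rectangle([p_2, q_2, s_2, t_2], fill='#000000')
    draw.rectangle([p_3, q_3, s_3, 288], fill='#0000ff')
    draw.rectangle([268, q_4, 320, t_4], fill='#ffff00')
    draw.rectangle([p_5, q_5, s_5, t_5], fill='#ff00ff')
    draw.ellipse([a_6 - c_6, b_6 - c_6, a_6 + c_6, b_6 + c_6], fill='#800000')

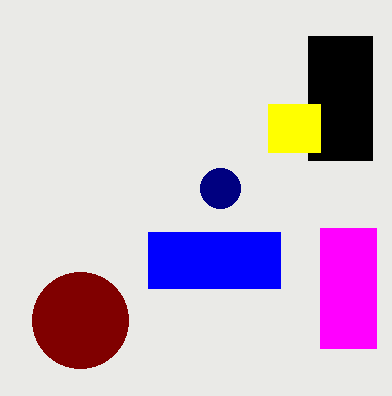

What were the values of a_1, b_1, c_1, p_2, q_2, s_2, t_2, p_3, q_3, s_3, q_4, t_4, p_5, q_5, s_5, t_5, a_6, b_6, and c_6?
a_1 = 220
b_1 = 188
c_1 = 20
p_2 = 308
q_2 = 36
s_2 = 372
t_2 = 160
p_3 = 148
q_3 = 232
s_3 = 280
q_4 = 104
t_4 = 152
p_5 = 320
q_5 = 228
s_5 = 376
t_5 = 348
a_6 = 80
b_6 = 320
c_6 = 48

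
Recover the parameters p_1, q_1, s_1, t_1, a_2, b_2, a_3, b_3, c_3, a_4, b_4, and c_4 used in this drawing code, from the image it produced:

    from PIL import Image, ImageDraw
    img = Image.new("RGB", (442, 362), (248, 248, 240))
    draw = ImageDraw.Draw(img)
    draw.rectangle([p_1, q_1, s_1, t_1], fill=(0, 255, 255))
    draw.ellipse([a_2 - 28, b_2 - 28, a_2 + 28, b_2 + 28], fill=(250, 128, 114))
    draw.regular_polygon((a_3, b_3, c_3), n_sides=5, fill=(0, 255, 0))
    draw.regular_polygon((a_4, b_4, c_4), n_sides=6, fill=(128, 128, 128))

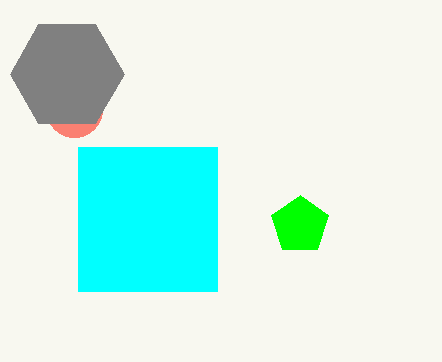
p_1 = 78; q_1 = 147; s_1 = 217; t_1 = 291; a_2 = 74; b_2 = 109; a_3 = 300; b_3 = 225; c_3 = 30; a_4 = 67; b_4 = 74; c_4 = 57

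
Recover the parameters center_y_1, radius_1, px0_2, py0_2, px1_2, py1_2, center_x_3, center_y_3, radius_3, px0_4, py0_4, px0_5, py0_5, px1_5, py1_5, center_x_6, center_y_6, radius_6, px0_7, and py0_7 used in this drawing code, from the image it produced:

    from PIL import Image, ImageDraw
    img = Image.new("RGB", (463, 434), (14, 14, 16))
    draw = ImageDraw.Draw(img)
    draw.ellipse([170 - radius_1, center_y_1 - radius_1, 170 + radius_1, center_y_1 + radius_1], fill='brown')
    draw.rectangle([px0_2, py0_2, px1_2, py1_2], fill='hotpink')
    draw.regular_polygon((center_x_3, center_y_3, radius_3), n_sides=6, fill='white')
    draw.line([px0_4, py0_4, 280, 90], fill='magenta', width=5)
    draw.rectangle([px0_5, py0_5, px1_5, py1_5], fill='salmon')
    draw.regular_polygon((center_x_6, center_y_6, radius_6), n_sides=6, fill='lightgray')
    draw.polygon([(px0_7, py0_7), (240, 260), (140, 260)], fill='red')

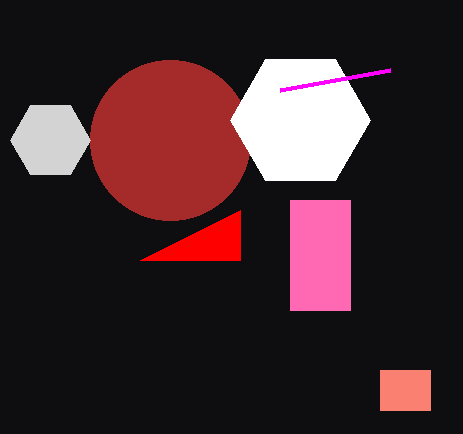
center_y_1 = 140; radius_1 = 80; px0_2 = 290; py0_2 = 200; px1_2 = 350; py1_2 = 310; center_x_3 = 300; center_y_3 = 120; radius_3 = 70; px0_4 = 390; py0_4 = 70; px0_5 = 380; py0_5 = 370; px1_5 = 430; py1_5 = 410; center_x_6 = 50; center_y_6 = 140; radius_6 = 40; px0_7 = 240; py0_7 = 210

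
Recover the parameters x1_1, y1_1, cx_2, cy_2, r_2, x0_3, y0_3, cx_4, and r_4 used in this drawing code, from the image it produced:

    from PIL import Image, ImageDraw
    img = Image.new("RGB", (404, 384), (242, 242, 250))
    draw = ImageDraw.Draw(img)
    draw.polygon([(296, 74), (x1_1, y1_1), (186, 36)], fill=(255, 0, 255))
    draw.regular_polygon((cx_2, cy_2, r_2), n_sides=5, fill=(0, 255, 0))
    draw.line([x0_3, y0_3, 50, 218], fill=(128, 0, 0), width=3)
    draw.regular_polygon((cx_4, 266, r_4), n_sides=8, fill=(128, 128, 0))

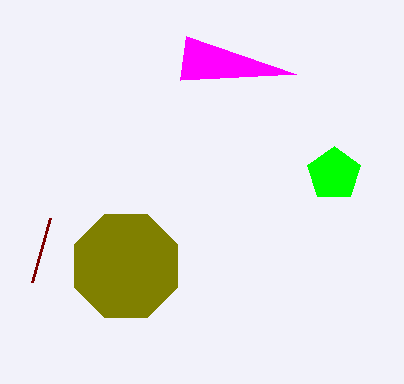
x1_1 = 180; y1_1 = 80; cx_2 = 334; cy_2 = 174; r_2 = 28; x0_3 = 32; y0_3 = 282; cx_4 = 126; r_4 = 56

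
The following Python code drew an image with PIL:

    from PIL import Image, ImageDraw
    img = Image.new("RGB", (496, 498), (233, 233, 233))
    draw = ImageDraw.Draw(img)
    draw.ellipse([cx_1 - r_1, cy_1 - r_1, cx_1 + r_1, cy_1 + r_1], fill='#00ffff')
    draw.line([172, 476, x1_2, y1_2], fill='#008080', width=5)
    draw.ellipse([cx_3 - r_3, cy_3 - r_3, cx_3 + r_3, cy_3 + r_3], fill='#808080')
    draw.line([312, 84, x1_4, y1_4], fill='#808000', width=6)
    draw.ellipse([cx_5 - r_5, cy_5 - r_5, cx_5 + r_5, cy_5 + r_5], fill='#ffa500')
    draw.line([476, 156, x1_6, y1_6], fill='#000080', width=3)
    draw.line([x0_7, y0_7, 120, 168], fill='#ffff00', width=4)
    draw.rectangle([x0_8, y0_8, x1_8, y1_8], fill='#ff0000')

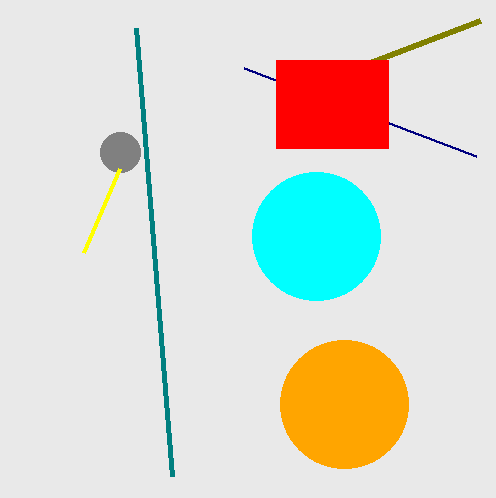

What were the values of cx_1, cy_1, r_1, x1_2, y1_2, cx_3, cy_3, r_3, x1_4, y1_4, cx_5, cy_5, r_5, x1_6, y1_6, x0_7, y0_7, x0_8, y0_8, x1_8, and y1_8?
cx_1 = 316
cy_1 = 236
r_1 = 64
x1_2 = 136
y1_2 = 28
cx_3 = 120
cy_3 = 152
r_3 = 20
x1_4 = 480
y1_4 = 20
cx_5 = 344
cy_5 = 404
r_5 = 64
x1_6 = 244
y1_6 = 68
x0_7 = 84
y0_7 = 252
x0_8 = 276
y0_8 = 60
x1_8 = 388
y1_8 = 148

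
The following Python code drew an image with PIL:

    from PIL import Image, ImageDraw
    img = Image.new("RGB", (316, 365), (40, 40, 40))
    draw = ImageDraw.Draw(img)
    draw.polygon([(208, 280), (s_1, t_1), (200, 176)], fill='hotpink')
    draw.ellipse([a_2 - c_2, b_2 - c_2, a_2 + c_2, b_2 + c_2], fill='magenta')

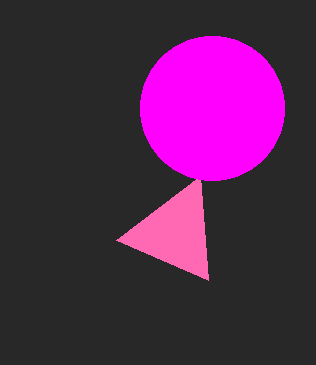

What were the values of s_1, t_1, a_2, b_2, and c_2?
s_1 = 116; t_1 = 240; a_2 = 212; b_2 = 108; c_2 = 72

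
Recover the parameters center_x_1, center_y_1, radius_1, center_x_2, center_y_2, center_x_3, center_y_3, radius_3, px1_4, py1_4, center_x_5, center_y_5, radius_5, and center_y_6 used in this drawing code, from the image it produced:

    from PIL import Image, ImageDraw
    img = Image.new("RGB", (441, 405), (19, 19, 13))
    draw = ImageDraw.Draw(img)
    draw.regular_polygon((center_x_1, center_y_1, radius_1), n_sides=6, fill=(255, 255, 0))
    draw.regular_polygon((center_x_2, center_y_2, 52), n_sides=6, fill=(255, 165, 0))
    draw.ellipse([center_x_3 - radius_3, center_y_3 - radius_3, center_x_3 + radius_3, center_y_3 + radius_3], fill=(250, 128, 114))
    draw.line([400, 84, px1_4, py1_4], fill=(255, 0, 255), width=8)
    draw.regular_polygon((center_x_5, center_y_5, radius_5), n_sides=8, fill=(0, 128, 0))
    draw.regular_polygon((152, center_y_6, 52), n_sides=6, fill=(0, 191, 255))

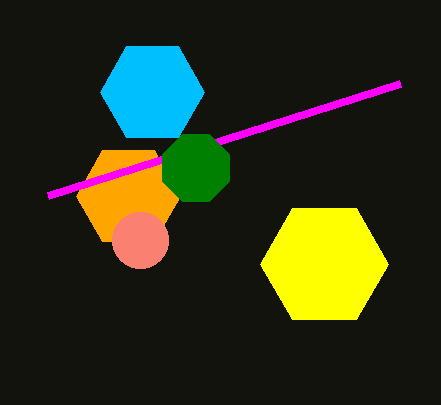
center_x_1 = 324, center_y_1 = 264, radius_1 = 64, center_x_2 = 128, center_y_2 = 196, center_x_3 = 140, center_y_3 = 240, radius_3 = 28, px1_4 = 48, py1_4 = 196, center_x_5 = 196, center_y_5 = 168, radius_5 = 36, center_y_6 = 92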